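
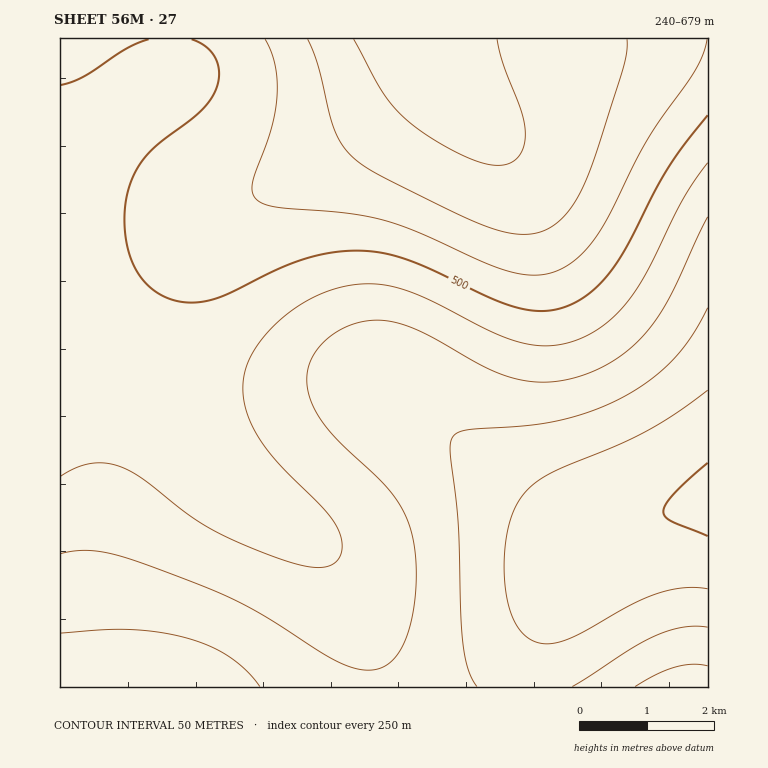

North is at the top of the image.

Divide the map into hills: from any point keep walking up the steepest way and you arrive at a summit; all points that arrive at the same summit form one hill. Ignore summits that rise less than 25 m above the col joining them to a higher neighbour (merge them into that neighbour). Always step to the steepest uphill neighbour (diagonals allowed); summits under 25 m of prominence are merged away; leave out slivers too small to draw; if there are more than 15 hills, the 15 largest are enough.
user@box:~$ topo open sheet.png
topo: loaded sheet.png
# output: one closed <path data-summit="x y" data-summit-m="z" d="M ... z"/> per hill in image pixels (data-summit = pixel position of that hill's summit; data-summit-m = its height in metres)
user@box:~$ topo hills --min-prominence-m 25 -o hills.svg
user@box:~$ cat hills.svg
<path data-summit="417 39" data-summit-m="679" d="M708 38l-648 1 0 648 469 0 0-16 4-17 12-35 22-47 15-21 16-12 42-19 42-12 26-4z"/><path data-summit="692 687" data-summit-m="426" d="M708 505l-26 3-42 12-42 19-16 12-15 21-22 47-12 35-4 17 1 16 178 0z"/>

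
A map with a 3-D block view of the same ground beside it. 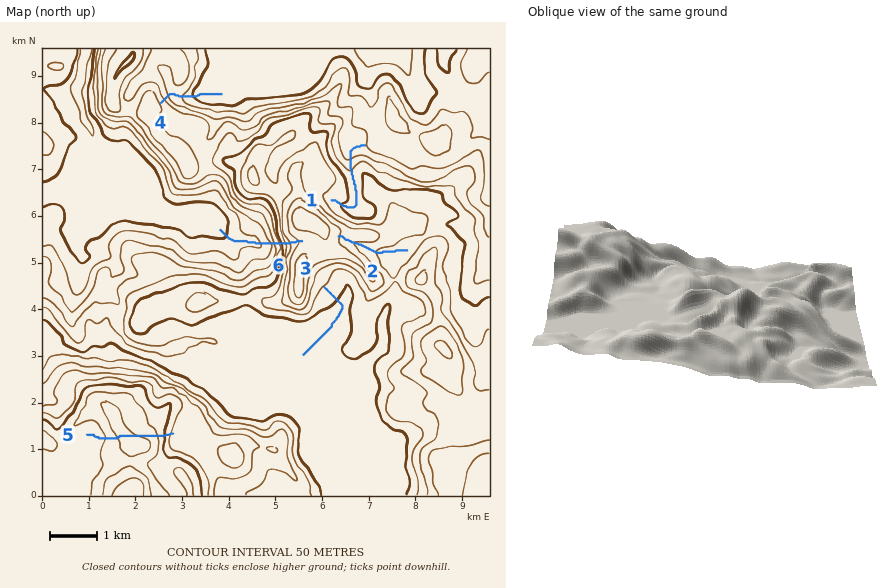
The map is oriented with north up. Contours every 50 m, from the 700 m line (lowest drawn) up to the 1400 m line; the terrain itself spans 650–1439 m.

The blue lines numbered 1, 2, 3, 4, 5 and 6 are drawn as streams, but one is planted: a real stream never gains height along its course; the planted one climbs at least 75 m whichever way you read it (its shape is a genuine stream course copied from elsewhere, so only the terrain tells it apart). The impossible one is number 5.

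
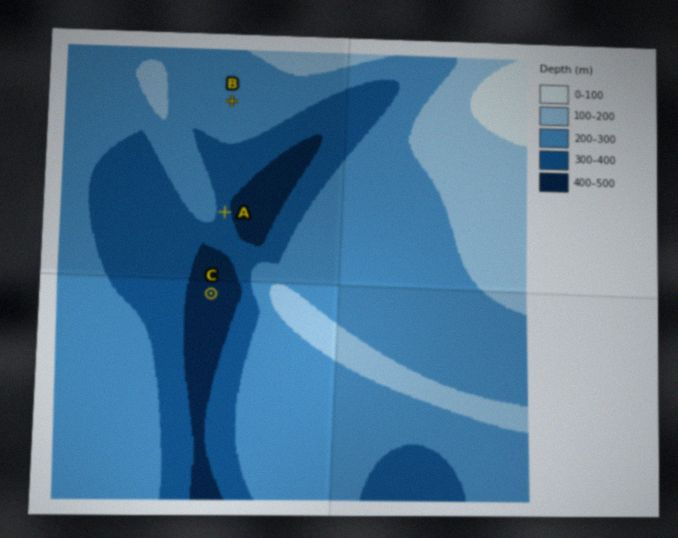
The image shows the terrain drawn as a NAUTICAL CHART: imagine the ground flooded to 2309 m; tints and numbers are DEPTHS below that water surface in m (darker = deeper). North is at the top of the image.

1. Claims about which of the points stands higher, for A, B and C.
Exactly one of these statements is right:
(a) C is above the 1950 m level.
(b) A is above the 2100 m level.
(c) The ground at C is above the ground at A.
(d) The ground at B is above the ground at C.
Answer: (d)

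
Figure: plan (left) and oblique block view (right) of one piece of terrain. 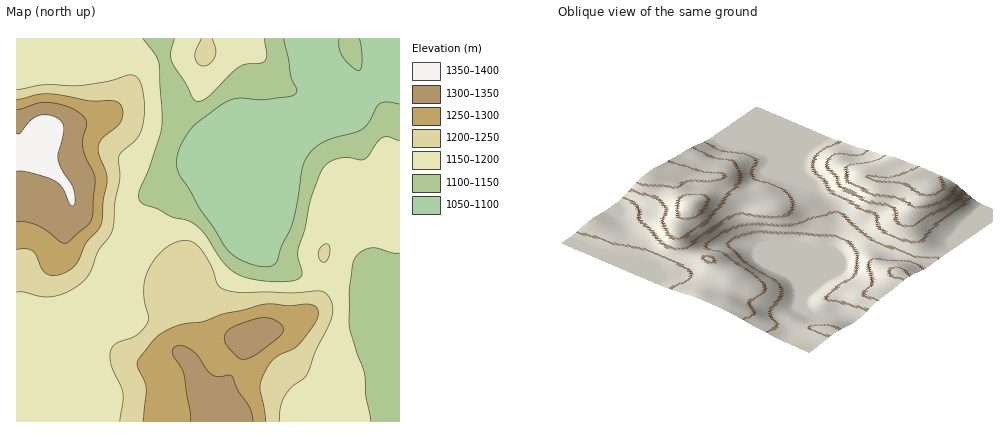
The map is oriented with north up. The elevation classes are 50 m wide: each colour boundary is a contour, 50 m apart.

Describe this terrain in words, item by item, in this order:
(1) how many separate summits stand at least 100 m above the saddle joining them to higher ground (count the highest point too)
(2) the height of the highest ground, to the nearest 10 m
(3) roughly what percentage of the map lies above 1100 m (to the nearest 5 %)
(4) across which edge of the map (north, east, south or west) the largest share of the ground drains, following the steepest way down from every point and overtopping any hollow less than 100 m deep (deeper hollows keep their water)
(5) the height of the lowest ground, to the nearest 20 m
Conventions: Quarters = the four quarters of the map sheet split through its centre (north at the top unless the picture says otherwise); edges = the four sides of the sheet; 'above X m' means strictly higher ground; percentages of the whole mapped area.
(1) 2 summits rise at least 100 m above their surroundings.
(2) About 1370 m is the highest elevation on the sheet.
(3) Ground above 1100 m makes up about 85 % of the sheet.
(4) The largest share of the runoff leaves by the northern edge.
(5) The lowest ground is at about 1060 m.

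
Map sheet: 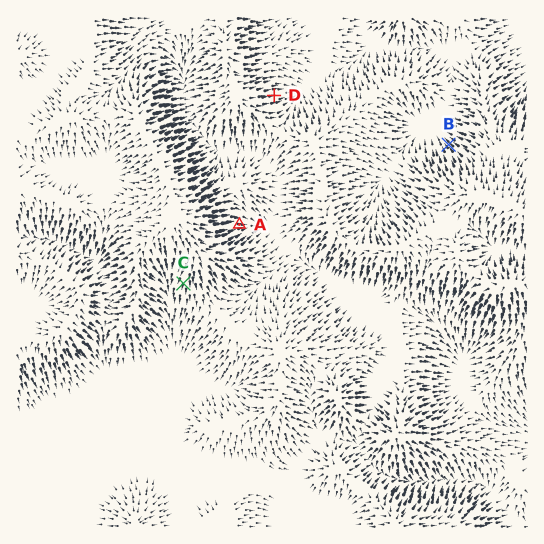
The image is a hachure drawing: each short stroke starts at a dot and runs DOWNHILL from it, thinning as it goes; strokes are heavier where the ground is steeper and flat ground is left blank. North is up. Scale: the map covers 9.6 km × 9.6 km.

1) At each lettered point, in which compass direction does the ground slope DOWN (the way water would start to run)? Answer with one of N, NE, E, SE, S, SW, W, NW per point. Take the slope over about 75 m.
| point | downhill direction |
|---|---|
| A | E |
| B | NW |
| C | S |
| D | E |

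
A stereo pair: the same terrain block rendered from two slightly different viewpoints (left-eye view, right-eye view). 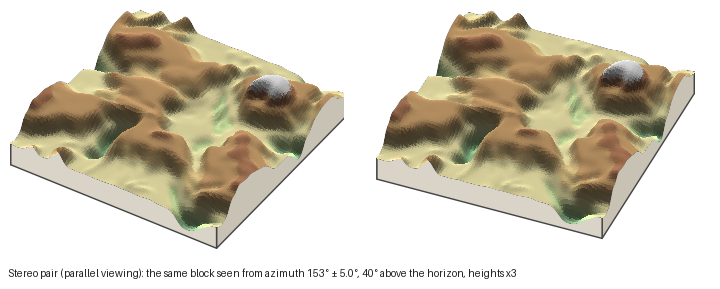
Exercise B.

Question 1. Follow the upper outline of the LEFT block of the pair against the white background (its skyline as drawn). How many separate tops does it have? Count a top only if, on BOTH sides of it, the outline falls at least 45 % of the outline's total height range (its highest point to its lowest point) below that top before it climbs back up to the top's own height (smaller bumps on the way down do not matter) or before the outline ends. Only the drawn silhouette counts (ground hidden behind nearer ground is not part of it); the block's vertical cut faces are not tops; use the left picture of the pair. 1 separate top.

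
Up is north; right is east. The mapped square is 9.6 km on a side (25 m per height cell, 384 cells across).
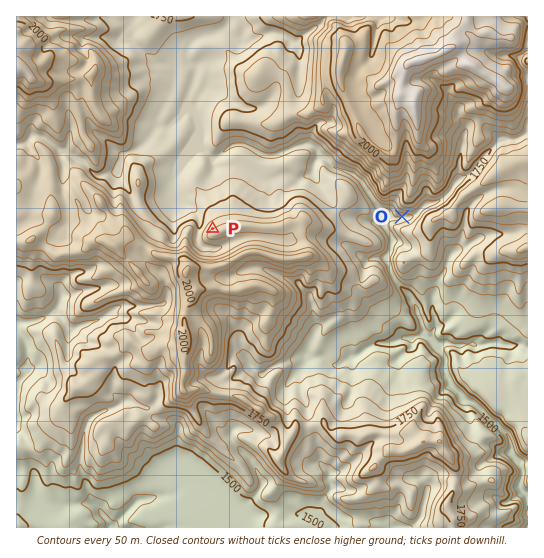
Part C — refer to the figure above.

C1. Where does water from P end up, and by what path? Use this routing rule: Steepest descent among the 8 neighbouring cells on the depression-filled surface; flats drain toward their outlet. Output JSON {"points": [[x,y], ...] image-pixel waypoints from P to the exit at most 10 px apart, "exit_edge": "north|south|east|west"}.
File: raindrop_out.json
{"points": [[213, 229], [202, 223], [197, 214], [187, 206], [177, 198], [174, 187], [175, 177], [185, 166], [195, 155], [206, 153], [217, 157], [227, 149], [238, 145], [249, 147], [259, 153], [270, 155], [281, 153], [291, 149], [302, 145], [313, 146], [322, 157], [333, 166], [343, 170], [354, 175], [363, 185], [370, 195], [379, 206], [389, 214], [385, 225], [390, 235], [391, 246], [389, 257], [390, 267], [394, 278], [402, 289], [411, 299], [417, 310], [421, 321], [423, 331], [430, 342], [441, 353], [445, 363], [445, 374], [451, 385], [462, 394], [473, 402], [483, 413], [494, 422], [505, 431], [510, 442], [513, 453], [521, 463], [522, 474], [519, 485], [527, 494]], "exit_edge": "east"}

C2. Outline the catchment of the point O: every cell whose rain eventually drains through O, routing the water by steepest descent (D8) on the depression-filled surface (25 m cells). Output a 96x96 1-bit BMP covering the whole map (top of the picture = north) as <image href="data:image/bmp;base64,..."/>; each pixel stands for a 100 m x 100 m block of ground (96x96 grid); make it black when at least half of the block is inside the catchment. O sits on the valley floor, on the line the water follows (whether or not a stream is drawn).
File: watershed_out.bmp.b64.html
<image width="96" height="96" href="data:image/bmp;base64,Qk2+BAAAAAAAAD4AAAAoAAAAYAAAAGAAAAABAAEAAAAAAIAEAAATCwAAEwsAAAIAAAAAAAAA////AAAAAAAAAAAAAAAAAAAAAAAAAAAAAAAAAAAAAAAAAAAAAAAAAAAAAAAAAAAAAAAAAAAAAAAAAAAAAAAAAAAAAAAAAAAAAAAAAAAAAAAAAAAAAAAAAAAAAAAAAAAAAAAAAAAAAAAAAAAAAAAAAAAAAAAAAAAAAAAAAAAAAAAAAAAAAAAAAAAAAAAAAAAAAAAAAAAAAAAAAAAAAAAAAAAAAAAAAAAAAAAAAAAAAAAAAAAAAAAAAAAAAAAAAAAAAAAAAAAAAAAAAAAAAAAAAAAAAAAAAAAAAAAAAAAAAAAAAAAAAAAAAAAAAAAAAAAAAAAAAAAAAAAAAAAAAAAAAAAAAAAAAAAAAAAAAAAAAAAAAAAAAAAAAAAAAAAAAAAAAAAAAAAAAAAAAAAAAAAAAAAAAAAAAAAAAAAAAAAAAAAAAAAAAAAAAAAAAAAAAAAAAAAAAAAAAAAAAAAAAAAAAAAAAAAAAAAAAAAAAAAAAAAAAAAAAAAAAAAAAAAAAAAAAAAAAAAAAAAAAAAAAAAAAAAAAAAAAAAAAAAAAAAAAAAAAAAAAAAAAAAAAAAAAAAAAAAAAAAAAAAAAAAAAAAAAAAAAAAAAAAAAAAAAAAAAAAAAAAAAAAAAAAAAAAAAAAAAAAAAAAAAAAAAAAAAAAAAAAAAAAAAAAAAAAAAAAAAAAAAAAAAAAAAAAAAAAAAAAAAAAAAAAAAAAAAAAAAAAAAAAAAAAAAAAAAAAAAAAAAAAAAAAAAAAAAAAAAAAAAAAAAAAAAAAAAAAAAAAAAAAAAAAAAAAAAAAAAAAAAAAAAAAAAAAAAAAAAAAAAAAAAAAAAAAAAAAAAAAAAAAAAAAAAAAAAAAAAAAAAAAAAAAAAAAAAAAAAAAAAAAAAAAAAAAAAAAAAAAAAAAAAAAAAAAAAAAAAAAAAAAAAAAAAAAcAAAAAAAAAAAAAAD/AAAAAAAAAAAAAAD/wAAAAAAAAAAAAAB/wAAAAAAAAAAAAAB/4AAAAAAAAAAAAAA/8AAAAAAAAAAAAAA//AAAAAAAAAAAAAA//gAAAAAAAAAAAAA//4AAAAAAAAAAAAAf/8AAAAAAAAAAAAAf//AAAAAAAAAAAAAf//wAAAAAAAAAAAAf//8AAAAAAAAAAAAf//8AAAAAAAAAAAAf//8AAAAAAAAAAAAf//8AAAAAAAAAAAAf//8AAAAAAAAAAAAf//8AAAAAAAAAAAAf//8AAAAAAAAAAAAf//8AAAAAAAAAAAAf//8AAAAAAAAAAAAf//8AAAAAAAAAAAAf//8AAAAAAAAAAAA///8AAAAAAAAAAAD///8AAAAAAAAAAAD///8AAAAAAAAAAAD///8AAAAAAAAAAAB///8AAAAAAAAAAAB///8AAAAAAAAAAAB///8AAAAAAAAAAAAf//8AAAAAAAAAAAAD//8AAAAAAAAAAAAA//8AAAAAAAAAAAAAP/8AAAAAAAAAAAAAP/8AAAAAAAAAAAAAP8cAAAAAAAAAAAAAHAMAAAAAAAAAAAAACAEAAAAAAAAAAAAAAAA="/>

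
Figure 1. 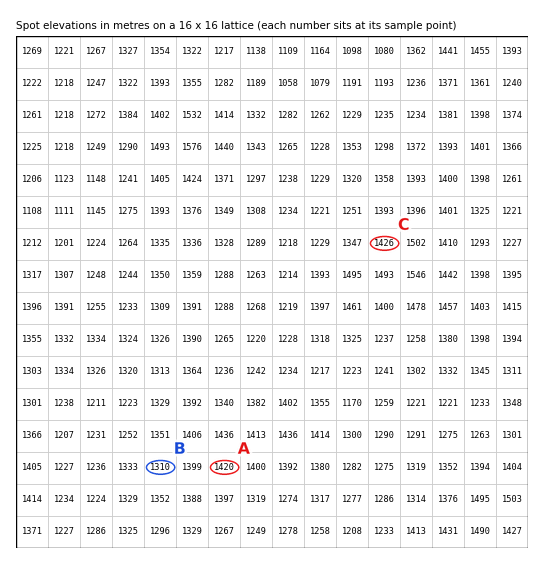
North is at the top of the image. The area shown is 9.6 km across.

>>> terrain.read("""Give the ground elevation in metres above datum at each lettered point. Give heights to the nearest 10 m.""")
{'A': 1420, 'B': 1310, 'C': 1430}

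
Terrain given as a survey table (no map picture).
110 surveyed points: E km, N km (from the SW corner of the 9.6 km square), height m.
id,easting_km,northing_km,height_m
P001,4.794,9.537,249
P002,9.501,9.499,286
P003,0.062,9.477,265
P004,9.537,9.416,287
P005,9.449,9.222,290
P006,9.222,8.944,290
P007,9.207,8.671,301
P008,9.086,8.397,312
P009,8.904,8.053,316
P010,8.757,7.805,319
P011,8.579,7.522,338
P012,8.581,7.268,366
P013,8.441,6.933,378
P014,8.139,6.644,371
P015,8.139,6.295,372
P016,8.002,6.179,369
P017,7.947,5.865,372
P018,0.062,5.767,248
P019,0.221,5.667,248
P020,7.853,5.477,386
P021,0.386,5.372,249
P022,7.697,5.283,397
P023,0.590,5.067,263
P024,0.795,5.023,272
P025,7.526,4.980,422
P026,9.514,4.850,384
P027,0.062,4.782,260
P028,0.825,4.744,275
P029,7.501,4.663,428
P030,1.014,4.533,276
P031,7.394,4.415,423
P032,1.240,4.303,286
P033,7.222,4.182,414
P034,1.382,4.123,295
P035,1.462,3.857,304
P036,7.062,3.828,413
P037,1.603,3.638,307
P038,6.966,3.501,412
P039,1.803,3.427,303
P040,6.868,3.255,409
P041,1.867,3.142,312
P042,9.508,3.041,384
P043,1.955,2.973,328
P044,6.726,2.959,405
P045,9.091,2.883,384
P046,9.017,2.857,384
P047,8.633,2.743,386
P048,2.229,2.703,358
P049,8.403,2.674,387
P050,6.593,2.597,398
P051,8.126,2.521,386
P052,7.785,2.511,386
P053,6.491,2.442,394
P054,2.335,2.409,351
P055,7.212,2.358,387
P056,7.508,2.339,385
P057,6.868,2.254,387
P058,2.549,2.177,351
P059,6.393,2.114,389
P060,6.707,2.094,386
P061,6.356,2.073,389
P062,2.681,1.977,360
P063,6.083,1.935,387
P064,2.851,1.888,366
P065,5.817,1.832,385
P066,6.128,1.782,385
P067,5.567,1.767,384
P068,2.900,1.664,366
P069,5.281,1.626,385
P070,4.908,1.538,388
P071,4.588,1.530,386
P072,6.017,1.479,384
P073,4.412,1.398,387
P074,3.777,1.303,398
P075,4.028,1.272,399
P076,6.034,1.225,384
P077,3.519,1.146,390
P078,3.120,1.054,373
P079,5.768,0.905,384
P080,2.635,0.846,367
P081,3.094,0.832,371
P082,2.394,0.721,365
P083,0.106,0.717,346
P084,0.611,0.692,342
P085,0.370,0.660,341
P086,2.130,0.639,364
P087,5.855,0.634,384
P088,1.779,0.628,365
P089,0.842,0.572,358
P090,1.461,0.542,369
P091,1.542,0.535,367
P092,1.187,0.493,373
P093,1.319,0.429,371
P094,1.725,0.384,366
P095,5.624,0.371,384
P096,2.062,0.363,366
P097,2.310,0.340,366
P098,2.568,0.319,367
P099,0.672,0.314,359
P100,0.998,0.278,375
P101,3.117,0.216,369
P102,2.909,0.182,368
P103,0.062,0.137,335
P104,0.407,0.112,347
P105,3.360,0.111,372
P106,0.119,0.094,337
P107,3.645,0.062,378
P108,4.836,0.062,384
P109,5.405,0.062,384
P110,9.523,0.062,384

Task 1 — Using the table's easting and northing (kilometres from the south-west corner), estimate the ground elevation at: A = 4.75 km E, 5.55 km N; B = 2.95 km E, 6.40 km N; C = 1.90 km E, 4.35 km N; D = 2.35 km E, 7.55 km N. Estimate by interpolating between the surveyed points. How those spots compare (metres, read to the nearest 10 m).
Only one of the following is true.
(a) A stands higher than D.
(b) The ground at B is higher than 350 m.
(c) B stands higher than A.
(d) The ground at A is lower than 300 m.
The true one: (a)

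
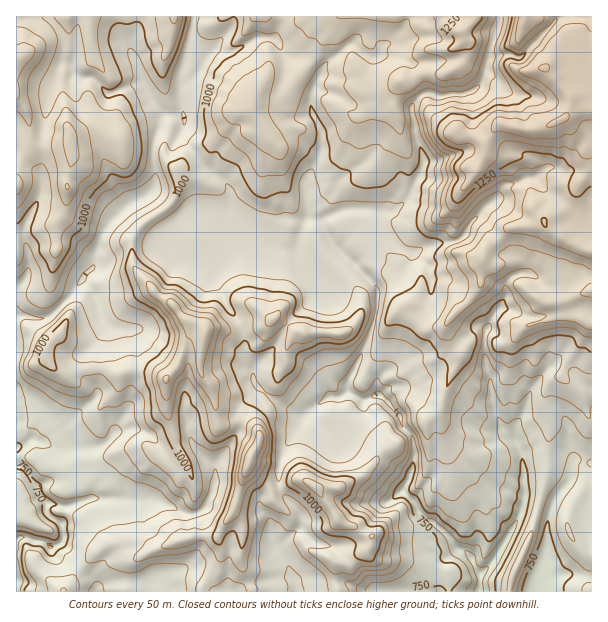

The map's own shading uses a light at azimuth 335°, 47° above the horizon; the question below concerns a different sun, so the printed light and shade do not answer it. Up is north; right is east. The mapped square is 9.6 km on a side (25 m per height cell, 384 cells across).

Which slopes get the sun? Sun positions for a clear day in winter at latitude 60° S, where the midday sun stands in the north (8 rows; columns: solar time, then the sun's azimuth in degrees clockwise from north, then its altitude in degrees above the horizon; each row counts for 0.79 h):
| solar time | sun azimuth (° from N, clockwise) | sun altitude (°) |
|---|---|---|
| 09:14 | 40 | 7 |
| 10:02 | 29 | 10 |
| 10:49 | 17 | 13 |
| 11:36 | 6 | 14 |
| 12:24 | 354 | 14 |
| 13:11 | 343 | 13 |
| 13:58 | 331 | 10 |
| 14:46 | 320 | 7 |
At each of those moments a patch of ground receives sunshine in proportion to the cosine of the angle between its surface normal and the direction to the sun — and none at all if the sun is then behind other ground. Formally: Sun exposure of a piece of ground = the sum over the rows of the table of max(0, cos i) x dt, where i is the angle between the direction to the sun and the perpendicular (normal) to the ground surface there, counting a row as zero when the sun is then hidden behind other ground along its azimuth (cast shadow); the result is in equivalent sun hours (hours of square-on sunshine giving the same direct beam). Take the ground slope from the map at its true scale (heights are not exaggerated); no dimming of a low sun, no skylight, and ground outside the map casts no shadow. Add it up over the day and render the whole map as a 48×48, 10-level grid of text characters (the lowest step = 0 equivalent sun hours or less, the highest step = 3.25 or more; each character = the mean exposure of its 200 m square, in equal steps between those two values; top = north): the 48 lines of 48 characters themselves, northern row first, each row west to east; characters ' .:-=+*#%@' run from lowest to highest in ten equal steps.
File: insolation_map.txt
*+=:.--:..:-:::=:.-: .--:::..   .=-=*+..=+:.:*#*
*#*-::--:.:-:.:. :=  .::::......:::.:--:+=  ++==
++-::--==::::.:::=.=*+-::. :-:--=+++-.::-. ++--=
-..::--==-:-:.::+##*++==-.-++==+=. .::.:==+#+---
..:--. -+-:...:-+***+===:.---++**+=+-..:.-+:-=--
-::-=+- :-:..::=++++=-=:.-=--==--.     -:   .==-
---=+=+=++-..::=++==---::=-::-:.  .  .=+=:.  :=-
:=-+#++**+=-.::====---::::-=--:-.:#@@@%@@###*+--
.-=*#*+++++-=---:..:==-==..:-..:-.=%@@@%%@%##=: 
--===+-=++=-=-+=:.:--+=--::.....:.:+=+*- .-:. .:
--=--=-:--==+*+-.....-+-.::..::.:.    -:       :
-:::---.::--+#+... ...:..::..:-...   ==:.      :
=..:-:-. .:.-==-...:. ...::.:-:.  :-===       ..
+-:--...   ..::--.::. .::::-:.....----      .-=:
..:::.     :-:...::....-:::.   ..-=*+.   .=+-::.
 .-:.:.  .-+*..::::. ..-::.    .-==-     :=++=.:
 :=-:::.:+#+..----:::..::.-===---=+:   .=+-==-::
.--:.:::+*-.:-------::--==-----:-:.   .===-:-=--
:.:-: .:-=::----------:--=::---::    :=+.    :==
::--.....==---------------=::---:::-*#*-..     :
 .. ..::-+%*=-----=====---==:----=--:::-=:...   
 ::..:-=-:#@**====+*++==---=+.:-==--...  .-:::::
:-:.:-:-:::*@@#+++#%%##+=---+=:+*=-==-:. :++--=+
::..==-:-.  #@%%%++*#%%+====+-=**===+=     -+=: 
.  =%=-::    =@@@+::+#-=#*+**-==--=++.  .:.  .::
=+#@===-:.   .=###=--.-@@@@@=.- .-++..  -=+:. .:
:+%=-===--:::-:-:.-.  ::---: ..  .. .--:-:      
-*=.:-=+=====+::::.:  :      .... ..:=:.:       
*+---+*+**+*#+.:--:. ::      ...::-.:..      . .
:  -=-:-=-=*%..-=+-:--..    ...:::::: .     :-:.
    .: .. :::  .====::. . . ..  .:-=..: .. .:.-:
:     .:  .:..  :-=+=  ....-   .===-.:... .:. .-
:.    -. .-:.. .:-=*++:::=*+*+*..++-:.::  .:: .:
-::..::..::..:.::-=#%---=---++*+:--:-:.-. ::::.:
-.::::..:=- .-.....+%+-==----++#- ..:=--:..:::..
:=--::.-+++=:-:   -#---===--=++=-...:--=+-.:::. 
++======:::--:=.  =+.-=##+==++-  ..::-====:--::.
:.-=---:... ::--.:+:.-+@@@%%#=.  ..::::::-:----=
*. :--:::.   .:=:-- .--+%@@@=.   :.::::::::-::==
==:-:.....    .:-+-  -   -::.     :.:::--::-.-+-
=+.  -===---.   -*-. ..  .=::-:++   .:.:-:-=:+=-
===:=======+*+-=*+.-.     -#@@@#=-   ..:..+-:+=-
 :*=--=+***+*##**..-.   .:.:=@@=-+-  ..:.:*-:-==
   .==++==+**+-::..:...::    -:---=-   . +*:.:-=
+%=++==.:==-     .::::..:=-:-::----=:   -#-....-
-=##+-.:::     .:..--::.  --  .::--+%+..**..:. .
..+#*-..      :=:. .:::..       ..:--+-**-..::-:
=--++-.:--::::-=...:---:::-.    ...::.:-=::::-==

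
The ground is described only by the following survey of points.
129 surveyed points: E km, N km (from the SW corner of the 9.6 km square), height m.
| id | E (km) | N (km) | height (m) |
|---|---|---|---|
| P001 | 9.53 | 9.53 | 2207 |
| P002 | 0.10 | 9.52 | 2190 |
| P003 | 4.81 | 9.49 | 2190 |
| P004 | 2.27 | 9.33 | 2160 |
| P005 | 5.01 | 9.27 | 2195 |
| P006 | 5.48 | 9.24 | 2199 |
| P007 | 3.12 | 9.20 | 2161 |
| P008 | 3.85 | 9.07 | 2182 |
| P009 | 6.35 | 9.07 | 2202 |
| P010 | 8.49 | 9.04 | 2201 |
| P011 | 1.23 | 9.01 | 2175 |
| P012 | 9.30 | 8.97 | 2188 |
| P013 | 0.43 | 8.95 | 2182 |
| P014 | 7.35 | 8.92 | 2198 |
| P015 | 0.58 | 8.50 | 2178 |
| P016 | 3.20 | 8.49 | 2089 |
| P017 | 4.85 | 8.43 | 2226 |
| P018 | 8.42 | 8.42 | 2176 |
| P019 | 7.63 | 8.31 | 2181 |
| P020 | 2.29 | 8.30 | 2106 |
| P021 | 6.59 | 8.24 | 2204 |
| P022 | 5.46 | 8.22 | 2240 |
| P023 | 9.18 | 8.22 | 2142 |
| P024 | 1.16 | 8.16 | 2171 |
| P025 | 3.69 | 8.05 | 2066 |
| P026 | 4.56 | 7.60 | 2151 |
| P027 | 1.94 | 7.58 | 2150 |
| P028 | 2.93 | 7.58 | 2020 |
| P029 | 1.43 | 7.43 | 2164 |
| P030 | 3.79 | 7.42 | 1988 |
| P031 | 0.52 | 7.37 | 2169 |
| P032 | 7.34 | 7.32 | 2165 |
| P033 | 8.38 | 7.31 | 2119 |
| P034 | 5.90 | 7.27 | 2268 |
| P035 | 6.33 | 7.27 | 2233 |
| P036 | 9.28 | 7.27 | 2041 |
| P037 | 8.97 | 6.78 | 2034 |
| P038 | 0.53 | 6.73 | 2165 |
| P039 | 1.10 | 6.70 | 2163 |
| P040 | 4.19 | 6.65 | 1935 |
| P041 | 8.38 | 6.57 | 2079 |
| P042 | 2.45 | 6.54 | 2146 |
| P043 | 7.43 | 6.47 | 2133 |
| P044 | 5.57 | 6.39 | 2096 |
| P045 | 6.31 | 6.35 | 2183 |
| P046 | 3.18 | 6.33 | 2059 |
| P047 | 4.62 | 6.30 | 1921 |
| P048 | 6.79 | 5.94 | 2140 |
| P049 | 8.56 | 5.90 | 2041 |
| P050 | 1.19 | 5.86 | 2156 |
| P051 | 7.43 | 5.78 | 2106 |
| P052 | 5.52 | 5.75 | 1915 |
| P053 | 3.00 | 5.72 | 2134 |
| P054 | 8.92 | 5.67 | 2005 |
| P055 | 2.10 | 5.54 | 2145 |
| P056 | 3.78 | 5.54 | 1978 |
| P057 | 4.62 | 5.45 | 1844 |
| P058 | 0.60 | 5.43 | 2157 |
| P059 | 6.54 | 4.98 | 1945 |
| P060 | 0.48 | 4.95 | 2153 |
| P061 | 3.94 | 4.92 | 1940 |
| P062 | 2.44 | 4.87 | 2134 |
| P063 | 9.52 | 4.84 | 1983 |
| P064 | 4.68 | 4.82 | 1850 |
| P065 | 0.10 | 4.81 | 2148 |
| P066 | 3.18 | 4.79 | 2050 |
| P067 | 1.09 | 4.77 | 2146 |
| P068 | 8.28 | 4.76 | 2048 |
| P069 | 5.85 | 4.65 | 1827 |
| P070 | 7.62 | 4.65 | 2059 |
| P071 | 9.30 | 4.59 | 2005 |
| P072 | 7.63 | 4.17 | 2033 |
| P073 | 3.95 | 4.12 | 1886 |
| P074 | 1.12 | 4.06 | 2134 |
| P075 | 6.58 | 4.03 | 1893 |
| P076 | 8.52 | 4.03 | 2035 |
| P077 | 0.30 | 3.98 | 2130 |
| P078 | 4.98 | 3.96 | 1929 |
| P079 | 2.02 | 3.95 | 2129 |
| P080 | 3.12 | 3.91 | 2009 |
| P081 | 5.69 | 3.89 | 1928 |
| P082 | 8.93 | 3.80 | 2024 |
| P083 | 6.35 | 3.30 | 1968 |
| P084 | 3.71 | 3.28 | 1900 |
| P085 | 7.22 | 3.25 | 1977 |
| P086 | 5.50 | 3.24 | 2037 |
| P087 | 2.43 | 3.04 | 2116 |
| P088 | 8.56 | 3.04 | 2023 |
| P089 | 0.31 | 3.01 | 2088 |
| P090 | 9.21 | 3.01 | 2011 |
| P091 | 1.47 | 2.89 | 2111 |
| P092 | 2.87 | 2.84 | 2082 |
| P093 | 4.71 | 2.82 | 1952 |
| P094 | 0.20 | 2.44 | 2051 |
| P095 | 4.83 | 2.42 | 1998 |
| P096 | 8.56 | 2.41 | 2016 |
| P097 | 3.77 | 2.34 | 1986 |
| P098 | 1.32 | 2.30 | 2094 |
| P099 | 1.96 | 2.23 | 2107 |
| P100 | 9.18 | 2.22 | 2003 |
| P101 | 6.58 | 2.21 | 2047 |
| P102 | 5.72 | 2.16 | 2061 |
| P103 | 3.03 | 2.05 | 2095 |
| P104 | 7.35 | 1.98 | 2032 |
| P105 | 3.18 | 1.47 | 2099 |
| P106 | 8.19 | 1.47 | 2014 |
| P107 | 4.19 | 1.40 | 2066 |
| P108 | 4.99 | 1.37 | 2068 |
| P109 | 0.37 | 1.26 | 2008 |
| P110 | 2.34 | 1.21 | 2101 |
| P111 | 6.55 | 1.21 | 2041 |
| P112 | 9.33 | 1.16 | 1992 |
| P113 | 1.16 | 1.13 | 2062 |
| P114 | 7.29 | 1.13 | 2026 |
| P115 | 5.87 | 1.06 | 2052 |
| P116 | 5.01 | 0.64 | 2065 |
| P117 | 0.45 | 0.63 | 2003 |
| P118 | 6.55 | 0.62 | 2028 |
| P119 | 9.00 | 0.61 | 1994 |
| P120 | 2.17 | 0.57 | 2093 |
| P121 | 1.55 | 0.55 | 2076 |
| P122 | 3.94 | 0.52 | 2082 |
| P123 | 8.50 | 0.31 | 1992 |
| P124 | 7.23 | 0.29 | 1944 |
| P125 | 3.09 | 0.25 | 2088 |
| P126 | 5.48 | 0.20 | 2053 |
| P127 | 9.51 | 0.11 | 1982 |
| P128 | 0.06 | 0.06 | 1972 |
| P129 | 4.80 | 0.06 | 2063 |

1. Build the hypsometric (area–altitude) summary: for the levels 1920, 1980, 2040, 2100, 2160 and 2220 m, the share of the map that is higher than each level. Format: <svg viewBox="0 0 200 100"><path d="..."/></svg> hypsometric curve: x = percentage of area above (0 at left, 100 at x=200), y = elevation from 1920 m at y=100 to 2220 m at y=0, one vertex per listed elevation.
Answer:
<svg viewBox="0 0 200 100"><path d="M186 100l-15-20-44-20-44-20-42-20-35-20"/></svg>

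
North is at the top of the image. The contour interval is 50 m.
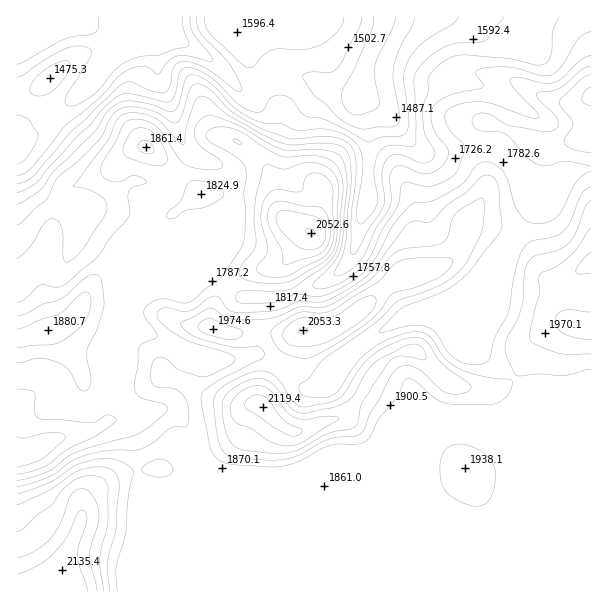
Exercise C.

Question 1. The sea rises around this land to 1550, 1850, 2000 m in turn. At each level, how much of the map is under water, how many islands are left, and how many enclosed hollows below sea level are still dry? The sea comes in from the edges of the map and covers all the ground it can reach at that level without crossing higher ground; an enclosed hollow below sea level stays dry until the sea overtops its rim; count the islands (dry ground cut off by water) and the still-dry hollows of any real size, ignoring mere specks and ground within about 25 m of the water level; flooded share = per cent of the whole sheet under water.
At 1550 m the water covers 11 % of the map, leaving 0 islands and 0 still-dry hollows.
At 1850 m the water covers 50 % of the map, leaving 1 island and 0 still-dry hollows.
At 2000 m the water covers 94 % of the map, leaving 3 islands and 0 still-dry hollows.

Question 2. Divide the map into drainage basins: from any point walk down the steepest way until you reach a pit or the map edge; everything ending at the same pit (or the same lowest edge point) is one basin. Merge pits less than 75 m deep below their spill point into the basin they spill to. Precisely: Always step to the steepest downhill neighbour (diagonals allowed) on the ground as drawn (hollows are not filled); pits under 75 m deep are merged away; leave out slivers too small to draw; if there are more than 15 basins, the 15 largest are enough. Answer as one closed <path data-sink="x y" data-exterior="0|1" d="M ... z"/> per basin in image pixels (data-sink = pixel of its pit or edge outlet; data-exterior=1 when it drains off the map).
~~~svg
<path data-sink="17 17" data-exterior="1" d="M297 16l-281 1 0 321 11-1 32-9 7-4 17-18 16 0 65 8 16 10 10 2-5 0-7 7-9 15-7 18 1 8 16 5 31 18 29 9 14-1-7 8-6 19-7 8-29 14-13 10-17 6-39 0-15 5-25 13-11 13-2 17-4 13-11 21-5 18-10 9-3 12 542 1 1-452-11-1-26 6-28-1-9 6-28 30-12 27-12 18-2 14-7 15-13 11-12 5-16 2 0-63-13-27-7-7-10-5-39-1-9 3-11 8-5 6 2 11-4 12-11 23-21-10-10-15-4-24-9-19 0-5 13-27 2-21-22-28-18-50 0-2 26-9 31 0z"/><path data-sink="384 17" data-exterior="1" d="M591 16l-292 0-2 6-31 0-26 9 14 46 26 34-2 21-13 27 0 5 7 15 6 28 5 9 5 6 21 10 11-23 4-12-2-11 5-6 11-8 9-3 39 1 10 5 7 7 13 27 0 63 4 0 24-7 16-16 4-10 2-14 12-18 12-27 28-30 9-6 28 1 15-5 22-2z"/><path data-sink="17 455" data-exterior="1" d="M99 306l-16 0-21 20-46 13 1 253 32-1 3-12 10-9 5-18 11-21 4-13 2-17 11-13 34-16 17-3 28 1 17-6 13-10 29-14 7-8 6-19 7-8-14 1-29-9-31-18-16-5-1-8 7-18 9-15 11-8-9-1-22-11z"/>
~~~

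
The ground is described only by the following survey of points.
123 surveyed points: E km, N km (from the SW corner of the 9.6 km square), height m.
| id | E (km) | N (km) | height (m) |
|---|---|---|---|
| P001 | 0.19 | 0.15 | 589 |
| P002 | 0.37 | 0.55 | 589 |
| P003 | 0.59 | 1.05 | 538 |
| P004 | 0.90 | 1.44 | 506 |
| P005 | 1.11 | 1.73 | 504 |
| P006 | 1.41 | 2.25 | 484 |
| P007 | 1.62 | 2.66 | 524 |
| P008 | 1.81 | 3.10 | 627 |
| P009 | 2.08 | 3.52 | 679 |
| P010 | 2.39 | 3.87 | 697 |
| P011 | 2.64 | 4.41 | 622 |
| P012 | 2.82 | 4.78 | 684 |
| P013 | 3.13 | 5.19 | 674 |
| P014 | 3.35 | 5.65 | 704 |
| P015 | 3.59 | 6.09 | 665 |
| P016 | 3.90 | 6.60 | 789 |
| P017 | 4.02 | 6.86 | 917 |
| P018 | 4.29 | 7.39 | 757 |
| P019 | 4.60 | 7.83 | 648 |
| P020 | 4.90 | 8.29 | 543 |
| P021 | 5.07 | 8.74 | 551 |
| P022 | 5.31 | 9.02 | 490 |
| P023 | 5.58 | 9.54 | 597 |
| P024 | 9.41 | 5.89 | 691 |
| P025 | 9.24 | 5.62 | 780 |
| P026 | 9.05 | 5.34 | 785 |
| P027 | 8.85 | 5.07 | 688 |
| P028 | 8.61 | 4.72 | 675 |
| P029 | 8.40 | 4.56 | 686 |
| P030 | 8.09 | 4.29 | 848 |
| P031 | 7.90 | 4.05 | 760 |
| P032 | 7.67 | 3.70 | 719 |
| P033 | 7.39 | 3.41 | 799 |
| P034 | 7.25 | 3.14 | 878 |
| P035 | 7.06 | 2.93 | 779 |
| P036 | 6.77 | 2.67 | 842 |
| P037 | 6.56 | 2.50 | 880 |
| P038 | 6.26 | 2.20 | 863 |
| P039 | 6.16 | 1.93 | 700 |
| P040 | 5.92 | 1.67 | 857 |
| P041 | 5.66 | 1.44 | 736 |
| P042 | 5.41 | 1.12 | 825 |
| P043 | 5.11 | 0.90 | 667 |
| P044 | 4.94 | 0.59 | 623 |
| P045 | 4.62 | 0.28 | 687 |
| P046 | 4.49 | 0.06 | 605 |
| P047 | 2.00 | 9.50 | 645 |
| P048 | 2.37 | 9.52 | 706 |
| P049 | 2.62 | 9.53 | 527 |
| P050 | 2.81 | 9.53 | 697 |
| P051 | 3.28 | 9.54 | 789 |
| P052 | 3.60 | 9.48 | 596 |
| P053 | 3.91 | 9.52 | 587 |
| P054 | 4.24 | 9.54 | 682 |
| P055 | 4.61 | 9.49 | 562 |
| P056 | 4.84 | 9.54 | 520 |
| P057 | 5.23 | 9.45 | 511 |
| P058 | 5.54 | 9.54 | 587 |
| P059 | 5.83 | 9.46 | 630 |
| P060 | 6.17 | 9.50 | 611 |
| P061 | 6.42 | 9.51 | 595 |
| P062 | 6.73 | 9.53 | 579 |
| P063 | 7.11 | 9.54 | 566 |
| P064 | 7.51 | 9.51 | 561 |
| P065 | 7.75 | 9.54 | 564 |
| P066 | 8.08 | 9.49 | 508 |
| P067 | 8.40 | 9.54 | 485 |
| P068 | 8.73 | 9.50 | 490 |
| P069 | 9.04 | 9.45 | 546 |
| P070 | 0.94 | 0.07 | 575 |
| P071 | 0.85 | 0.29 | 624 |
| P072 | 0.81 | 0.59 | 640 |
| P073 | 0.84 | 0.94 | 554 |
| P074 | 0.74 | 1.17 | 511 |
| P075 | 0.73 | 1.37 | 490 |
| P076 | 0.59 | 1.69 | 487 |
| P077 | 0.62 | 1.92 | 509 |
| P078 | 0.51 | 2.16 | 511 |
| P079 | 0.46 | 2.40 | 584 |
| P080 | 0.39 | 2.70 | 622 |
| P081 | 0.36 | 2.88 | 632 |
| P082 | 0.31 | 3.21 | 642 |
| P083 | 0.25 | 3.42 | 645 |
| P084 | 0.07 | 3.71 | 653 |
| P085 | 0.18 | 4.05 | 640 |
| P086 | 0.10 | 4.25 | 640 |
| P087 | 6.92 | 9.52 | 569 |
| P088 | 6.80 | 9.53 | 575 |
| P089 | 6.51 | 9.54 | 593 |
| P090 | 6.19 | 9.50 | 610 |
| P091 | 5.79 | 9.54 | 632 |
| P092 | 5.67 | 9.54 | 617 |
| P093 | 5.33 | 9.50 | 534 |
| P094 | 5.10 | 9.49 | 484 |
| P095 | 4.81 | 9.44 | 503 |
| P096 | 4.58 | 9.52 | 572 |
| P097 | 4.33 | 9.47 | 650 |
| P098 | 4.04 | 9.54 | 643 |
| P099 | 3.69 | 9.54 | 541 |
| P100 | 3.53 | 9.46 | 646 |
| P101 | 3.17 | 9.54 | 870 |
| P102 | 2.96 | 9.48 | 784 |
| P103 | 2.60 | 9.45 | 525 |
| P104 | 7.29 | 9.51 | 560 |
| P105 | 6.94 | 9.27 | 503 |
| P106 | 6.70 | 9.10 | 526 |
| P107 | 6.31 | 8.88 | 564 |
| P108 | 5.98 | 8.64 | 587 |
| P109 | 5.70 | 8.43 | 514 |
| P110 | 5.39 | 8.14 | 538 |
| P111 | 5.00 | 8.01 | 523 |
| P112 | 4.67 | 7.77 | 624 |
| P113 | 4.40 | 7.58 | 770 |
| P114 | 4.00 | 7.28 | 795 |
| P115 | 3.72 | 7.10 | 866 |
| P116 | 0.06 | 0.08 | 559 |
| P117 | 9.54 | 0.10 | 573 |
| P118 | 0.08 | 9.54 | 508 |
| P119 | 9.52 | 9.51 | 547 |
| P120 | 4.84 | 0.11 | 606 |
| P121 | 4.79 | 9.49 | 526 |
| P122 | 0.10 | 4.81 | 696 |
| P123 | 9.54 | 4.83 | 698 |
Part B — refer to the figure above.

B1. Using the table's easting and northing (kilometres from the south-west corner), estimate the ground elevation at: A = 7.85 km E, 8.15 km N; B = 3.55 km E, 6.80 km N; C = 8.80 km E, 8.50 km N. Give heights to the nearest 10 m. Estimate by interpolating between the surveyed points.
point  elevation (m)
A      650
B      860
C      620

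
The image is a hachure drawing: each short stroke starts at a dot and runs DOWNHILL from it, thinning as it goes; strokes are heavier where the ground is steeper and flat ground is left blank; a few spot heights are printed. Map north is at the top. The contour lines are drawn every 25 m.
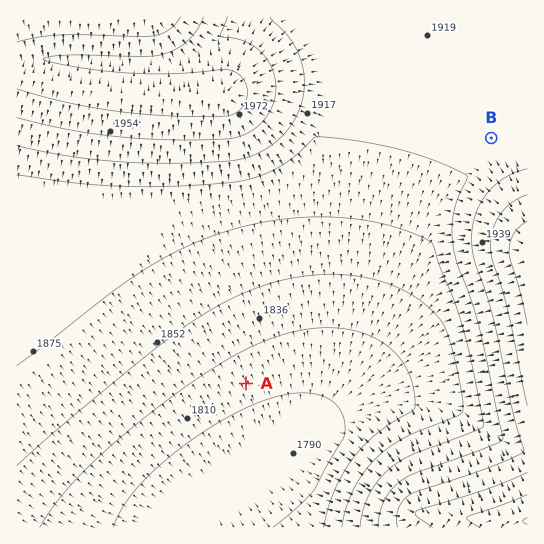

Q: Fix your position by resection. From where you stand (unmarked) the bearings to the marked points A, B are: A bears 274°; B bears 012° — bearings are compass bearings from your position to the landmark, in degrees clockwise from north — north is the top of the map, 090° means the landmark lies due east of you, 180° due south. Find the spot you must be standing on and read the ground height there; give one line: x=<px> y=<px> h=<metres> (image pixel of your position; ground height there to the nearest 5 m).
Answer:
x=436 y=397 h=1835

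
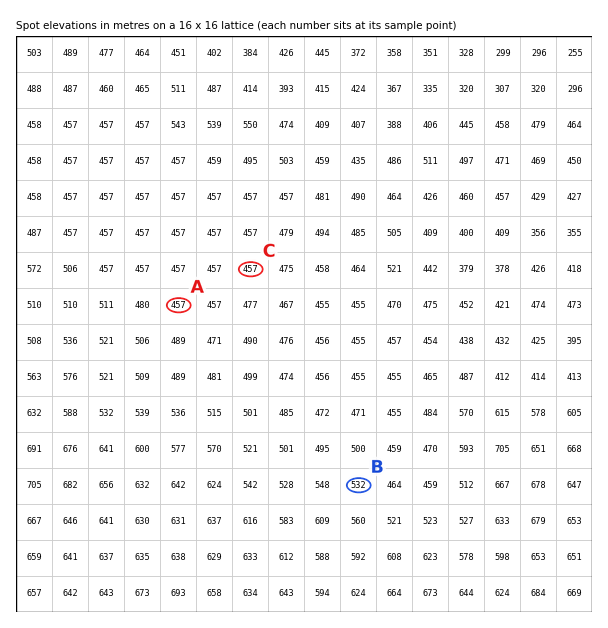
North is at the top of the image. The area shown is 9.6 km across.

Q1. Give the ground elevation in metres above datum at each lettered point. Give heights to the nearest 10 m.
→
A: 460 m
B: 530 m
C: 460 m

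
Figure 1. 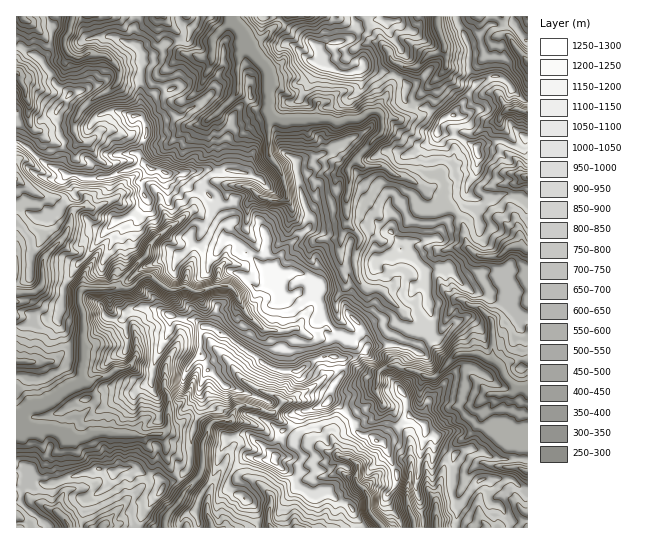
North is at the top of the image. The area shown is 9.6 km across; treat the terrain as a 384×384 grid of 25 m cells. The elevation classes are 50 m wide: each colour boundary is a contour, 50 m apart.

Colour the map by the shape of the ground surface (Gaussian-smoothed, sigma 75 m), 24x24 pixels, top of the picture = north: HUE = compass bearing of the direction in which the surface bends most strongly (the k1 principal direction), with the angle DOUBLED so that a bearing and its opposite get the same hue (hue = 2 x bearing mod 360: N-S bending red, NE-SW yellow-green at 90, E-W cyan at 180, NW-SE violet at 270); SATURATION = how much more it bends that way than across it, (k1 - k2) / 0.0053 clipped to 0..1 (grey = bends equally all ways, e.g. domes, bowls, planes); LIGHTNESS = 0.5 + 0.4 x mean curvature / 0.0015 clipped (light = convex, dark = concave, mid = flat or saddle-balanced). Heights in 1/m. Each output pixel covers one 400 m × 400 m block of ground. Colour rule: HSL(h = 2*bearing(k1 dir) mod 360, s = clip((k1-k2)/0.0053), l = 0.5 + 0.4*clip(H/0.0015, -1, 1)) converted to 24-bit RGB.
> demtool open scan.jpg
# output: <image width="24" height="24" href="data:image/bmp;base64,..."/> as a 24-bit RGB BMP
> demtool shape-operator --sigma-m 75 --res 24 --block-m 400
<image width="24" height="24" href="data:image/bmp;base64,Qk32BgAAAAAAADYAAAAoAAAAGAAAABgAAAABABgAAAAAAMAGAAATCwAAEwsAAAAAAAAAAAAAfsaRvNVYWRRSxp9qGEs1yaKSnp4wD1LH8r6NdCB+kJFCAp9b25GXhjpaToAzidtlSABSsv2NRgB5AFKc6+fBSTx0f7OFZK2/xphwt1Z2LpmKxIahnXOmMGxR8dDWBywl90mBgV/O2fLscRmVwD08p9HZuMHfpubAHwAz++zQAJi8BwY0sdiZuEG+jrFpwFGxqsyzcZHItaXnoZPcyLHgnKvOfNPB6nrbAC8z18FbpUglSyArgeOHUZJdb7ROpwqmgQbT3faeGgD3KEyZZb1WNcSc3jpOmXcNt6SBkUNSOFM6c5RThKx0t4iVnzqEezd7ABut37uaODzCu9bx3a66i1aalFY1LAcSXpY8xe+2TRh/yM2CMKm2lYLQZXLLjnzIdnNNeGY9cFtDXnAvUkYcODoRkZoZJ0tg/5wYFvFPlRfpyWEe4FVeal05OnNjdo/Jru7s2ZzPVi+g2vHlU1fTg083f1VpeXyNRoFkUmS6wJDRcGW6omSuxZl2itVSDwdI3pFganYcATIDoewAAYeL97H36rDYNNeFVa2EKwgaePWLzHNTTD8rRGtfg4yge36ZsW+1TKJGHVYhhjalfX7F4MHphvSc/wTiGvLUns7qYo/9wgkBVTUdFWML6+h2bbpFChQpuNLtZ67k4G24unK/gU5vPLQ0Xk0kpI4wwzVu2o7dQBuUlasABS4R/5p9E2Lg9o//Zs5dOg4s1vH1uc328NX2HTDA76+kSHAoCDYAMAwDHqUAFL8YhY3Xdx9h2MWPkX1qkaFmdstPDAwnx21OACXC897LBi0s68+LZhhb0fr1R1q3llV6Smo2wctKuTSW9dbtVDLit9no4JO8IV42YGwdNECGvb2ZyKjOuJbGodejMglosOnneyG0Yq5RfXn1ufT21PfxczVwOgcKa3Ulc3subsiCszDRr9J2VlyAe1Btqrt005vpoNDjMRRTrL2bSK5Kv2uy57pUJ7X/VJni0LztzvfvejnRfy2t9ePWLgAzrNGdn6O3XICacdM3TuaWjEx4dTFflJ1fw8+pRjgPbAwHbs+5eKJ57emGCiAr9auMMDMAFzADETADMw4AXGcAlVkAKzMAGsruj76SepJ5g6Cxy+PJKB9jex8sPoVdnZ5vvGNUYpbTkLXSgXKOhox76+B9CiM36L7JEgDe5oGYD7hjPSvq9NfYH525LhHubMxHfsCgg724UJOtv4NxNhhjwKTSqnyzeLOSRq+vucyeZBctHJEOvJ3TRVeXlcw4F09W1I63xYxy0rOlADMm04OoYXS2zZu5UMe31pxnMWmizTopgKE0JCyuRo0sebthq5DA0HLIo5s2wku7gqe9MRUKcI+w0q3IDzxSQ9KV69Hu4ZbOtm/LBC8Qp5Ysf69sIDm73O/cRCea5JVxnoStGRRHi7KPuL+ESmJFeHVcqEh5grFpmFpYWEGYnFZVTCwYzJEiHSgLFSwHq4Qz3SF4msKFQJacYbqJ1bQcMx8AAgAz3PLCqnF4EyBfq6SJrr6gg3eldUlpmV2Pg8R2hIG/kKfWhR+uuMHn093409P40Zz2Roztwtz319P2hYjnuzPcil/u0vnyJwEy0+yknKFSD0VYorxZfzQYYj8eYI1cUWZu47qUPV8sNzgNH/HCWcqpgGopmDBqQtm4yPSxLWcgWUwqrptUlF2ArJ2JdAV6mtX5x6rd1YPKv2NFAX6Wu7XmxaTWpFtZNGFg8PLZW0msvoHW0jxEgkcuGWOdw6kgSlAfhIIV5N2XM2g3H04irmF1fKFFSxdzXbc6a1k2dr5N54fZklP/GmtKi1iQ89TjNJ2lN8YhTSax0eTxEw2t5cjOg6spGtPEsbfs1u31rFCWjTyv4HGxBS4X6KmfKSta0yVGaJskaBIPv74aGi0Gbh5QM71EOaiP9NfuuZPNE5WGOzYFRA5Plb1V7szyOGLqCCsQ0Kw4okWT1IO+EZWc9NfmClyWMzrAWjuU4ZGTL1QswLovmL5zIn55t96lKGNcgYpS6JGMgRR9x/X+TDkksfSpIURLvYWMgRCB0NSDWYxMS6tPZzSX46BXI32fgyNoWCsvy32CwN/ll6Tj3OXvF3rPOWoH8WWvLBxRdNRF6Z/EaSpvweTs2KuOPwJNr3cFL43NvuvUqH2+xCyTYLItKOM5STpsViSAsLvqot3f0JPANreBwbExcg9e1JR1EJdVTh9Wv9qYdKRPjwY8XyY86MWeCjpTf8+KupE5vqFCOWJiwE666b3HH5uDaCBidudxFtSYZrx/qFliwWVvqmnQvsfnrdncHwxKt+uxaESlvlLKjOXW"/>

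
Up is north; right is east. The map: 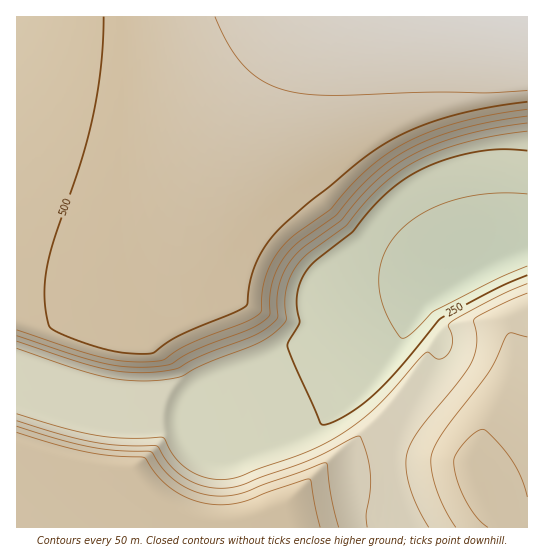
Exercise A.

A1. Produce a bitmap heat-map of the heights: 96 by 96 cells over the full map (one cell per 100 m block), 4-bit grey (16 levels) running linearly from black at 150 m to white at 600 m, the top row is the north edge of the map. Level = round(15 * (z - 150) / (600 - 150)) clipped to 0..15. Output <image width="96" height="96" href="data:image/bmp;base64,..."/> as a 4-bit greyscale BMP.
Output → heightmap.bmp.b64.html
<image width="96" height="96" href="data:image/bmp;base64,Qk12EgAAAAAAAHYAAAAoAAAAYAAAAGAAAAABAAQAAAAAAAASAAATCwAAEwsAABAAAAAAAAAAAAAAABEREQAiIiIAMzMzAERERABVVVUAZmZmAHd3dwCIiIgAmZmZAKqqqgC7u7sAzMzMAN3d3QDu7u4A////ALu7u7u7u7u7u7u7u7u7u7u7u7vMzMzMzLu7u7uqmYh3d3d3ZmZmd3eIiZmqqqqqqru7u7u7u7u7u7u7u7u7u7u7u7u7vMzMzMzLu7uqmYh3d3d3dmZmd3iImZqqqqqqqru7u7u7u7u7u7u7u7u7u7u7u7u7u7vMzMzLu7qpmIh3d3d3dmZnd3iJmaqqqqqqqru7u7u7u7u7u7u7u7u7u7u7u7u7u7u7vMzLu7qpmIh3d3d3dmZ3d4iJmqqqqqqqqru7u7u7u7u7u7u7u7u7u7u6qqqqqqu7u7zLu7qpmId3d3d3dmZ3d4iZmqqqqqqqqru7u7u7u7u7u7u7u7u7u7qqmZmZmZqqu7u7u7qpmId3d3d3dmd3eIiZqqqqqqqqqru7u7u7u7u7u7u7u7u7uqqZiIiIiImaqru7u7qpmId3d3d3dmd3eImZqqqqqqqqqru7u7u7u7u7u7u7vLu7qpmId3d3d3iJmaqru6qpiId3d3d3dnd3eImZqqqqqqqqqru7u7u7u7u7u7u7zLu6qYh3ZmZmZmd4iJmaqqqZiId3d3d3dnd3iImaqqqqqqqqqru7u7u7u7u7u7vMy7upmHdmVVVVVVZnd4iJmaqZiId3d3d3dnd3iImaqqqqqqqqqru7u7u7u7u7u7zMy7qph2ZVRERERFVWZnd4iJmZiHd3d3d3dnd3iJmaqqqqqqqqqru7u7u7u7u7u7u7u7qYdmVURERERERFVWZnd4iZiHd3d3d3dnd3iJmaqqqqqqqqqru7u7u7u7u7u7u7u6mHZlRERERERERERFVWZneIiHd3d3d3Znd3iJmaqqqqqqqqqru7u7u7u7u6qqqqqpmHZURERERERERERERFVWZ3eHd3d3d3Znd3iJmaqqqqqqqqqru7u7u7qqqZmYiIiIh2VURERERERERERERERVVmd3d3d3d3Znd3iImaqqqqqqqqqru7u6qpmYiHd3d3d3dmVERERERERERERERERERVZnd3d3d2Zmd3eImZqqqqqqqqqru6qpmId3ZmZlVVVVVVVEREREREREREREREREREVWZ3d3d2Zmd3eIiZqqqqqqqqqqqpmId2ZlVVVVVVVVVVREREREREREREREREMzRERFVmd3dmZmZ3d4iZmqqqqqqqqpmId2ZVVVVVVVVVVVVVREREREREREREREREMzMzREVWZ3dmZmZnd4iJmaqqqqqqqndmZVVVREVVVVVVVVVVRERERERERERERERDMzMzM0RFVmZmZmZmd3iImZqqqqqqqmZVVURERFVVVVVVVVVVRERERERERERERERDMzMzMzNEVWZmZmZmZ3eImZmqqqqqqlVERERERVVVVVVVVVVVRERERERERERERERDMzMzMzM0RVZmZmZmZ3eIiZmaqqqqqUREREREVVVVVVVVVVVVRERERERERERERERDMzMzMzMzNEVmZmZmZnd4iJmZqqqqmUREREREVVVVVVVVVVVVVERERERERERERERDMzMzMzMzM0RWZmZmZmd3iImZmqqZmURERERFVVVVVVVVVVVVVEREREREREREREQzMzMzMzMzMzRFZmZmZmZ3eIiZmZmZmURERERVVVVVVVVVVVVVVUREREREREREREQzMzMzMzMzMzNEVmZmZmZnd4iZmZmZmUREREVVVVVVVVVVVVVVVUREREREREREREQzMzMzMzMzMzM0RWZmZmZmd4iJmZmZmUREREVVVVVVVVVVVVVVVVREREREREREREMzMzMzMzMzMzMzRVZmZWZmZ3iImZmZmURERFVVVVVVVVZmZmZmVVVUREREREREREMzMzMzMzMzMzMzNFVlVVVmZ3eIiZmZmURERVVVVVVmZnd3d3d3dmZVREREREREREMzMzMzMzMzMzIjM0VVVVVWZnd4iZmZmURERVVVVmd3iImZmZmYiHdmVVRERERERDMzMzMzMzMzMyIiIzRVVVVVZmd4iJmZmURFVVVmd4iZmqqqq6qqmYh2ZlVURERERDMzMzMzMzMzMiIiIjRFVVVVZmd3iImZmUVVVmd4iZqqu7u7zMu7qpmHd2ZVVURERDMzMzMzMzMzIiIiIiNEVVVVVmZ3iImZmVVmd4iZqru7zMzMzMzLu6mZiHdmZVVEREMzMzMzMzMzIiIiIiM0VVVVVmZ3iIiZmWd4iZqru8zMzMzMzMzMy7qqmYh3dmZVREQzMzMzMzMyIiIiIiIzRVVVVWZ3iIiIiIiZqru7zMzMzMzMzMzMzLu6qpmYh3dmVURDMzMzMzMyIiIiIiIjNFVVVWZ3iIiIiJqru7zMzMzMzMzMzMzMzMy7u6qpmIh3ZVRDMzMzMzMiIiIiIiIiNEVVVmZ3iIiIiLu7zMzMzMzMzMzMzMzMzMzMy7u6qpmIdmVEMzMzMzMiIiIiIiESI0RVVmZ3iIiIiLvMzMzMzMzMzMzMzMzMzMzMzMu7uqqZh2ZUQzMzMzIiIiIiIhERIjRVVmd3iIiIiMzMzMzMzMzMzMzMzMzMzMzMzMzMu7uqmHZUQzMzMzIiIiIiIREREiNEVWZ3eIiIiMzMzMzMzMzMzMzMzMzMzMzMzMzMzLu6mHZUMzMzMzIiIiIiIRERESIzRFVmd4iIiMzMzMzMzMzMzMzMzMzMzMzMzMzMzMy6qHZUMzMzMyIiIiIiIRERERIiM0RVZnd4iMzMzMzMzMzMzMzMzMzMzMzMzMzMzMy6qHZUMzMzMyIiIiIiERERERESIjNEVWZ3eMzMzMzMzMzMzMzMzMzMzMzMzMzMzMy7qHZUMzMzMyIiIiIiEREREREREiIzRFVmd8zMzMzMzMzMzMzMzMzMzMzMzMzMzMy7qXZUQzMzMyIiIiIiERERERERERIiM0RVZszMzMzMzMzMzMzMzMzMzMzMzMzMzMy7qYZUQzMzMyIiIiIiEREREREAABESIjNEVczMzMzMzMzMzMzMzMzMzMzMzMzMzMy7qYdlQzMzMyIiIiIiEREREREAAAAREiIzRMzMzMzMzMzMzMzMzMzMzMzMzMzMzMzLqYdlRDMzMyIiIiIiEREREREAAAAAERIiM8zMzMzMzMzMzMzMzMzMzMzMzMzMzMzLuph2VDMzMyIiIiIiEREREREAAAAAABERIszMzMzMzMzMzMzMzMzMzMzMzMzMzMzLuph2VEMzMyIiIiIiEREREREQAAAAAAABEczMzMzMzMzMzMzMzMzMzMzMzMzMzMzMu6mHZUQzMyIiIiIiEREREREQAAAAAAAAAczMzMzMzMzMzMzMzMzMzMzMzMzMzMzMu6qYdlVEMzIiIiIiIRERERERAAAAAAAAAMzMzMzMzMzMzMzMzMzMzMzMzMzMzMzMy7qZh2VUQzMiIiIiIREREREREAAAAAAAALzMzMzMzMzMzMzMzMzMzMzMzMzMzMzMzLupmHZlRDMyIiIiIhEREREREQAAAAAAALzMzMzMzMzMzMzMzMzMzMzMzMzMzMzMzMu6mYd2VUMzIiIiIiEREREREREAAAAAALvMzMzMzMzMzMzMzMzMzMzMzMzMzMzMzMy7qpiHZlRDMiIiIiIREREREREREQAAALvMzMzMzMzMzMzMzMzMzMzMzMzMzMzMzMzLuqmYd2VEMyIiIiIhEREREREREREREbu8zMzMzMzMzMzMzMzMzMzMzMzMzMzMzMzMu7qpiHZUMyIiIiIiEREREREREREREbu8zMzMzMzMzMzMzMzMzMzMzMzMzMzMzMzMy7uqmYdlQzIiIiIiIhEREREREREREbu7zMzMzMzMzMzMzMzMzMzMzMzMzMzMzMzMzMu7qZh2VDMiIiIiIiIREREREREREbu7vMzMzMzMzMzMzMzMzMzMzMzMzMzMzMzMzMy7uph2VUMyIiIiIiIiEREREREREbu7vMzMzMzMzMzMzMzMzMzMzMzMzMzMzMzMzMzLu6mHZUQzIiIiIiIiIiIREREREbu7u8zMzMzMzMzMzMzMzMzMzMzMzMzMzMzMzMzMu7qYdlRDMyIiIiIiIiIiIiIiIru7u8zMzMzMzMzMzMzMzMzMzMzMzMzMzMzMzMzMy7qph2VEMzIiIiIiIiIiIiIiIru7u7zMzMzMzMzMzMzMzMzMzMzMzMzMzMzMzMzMzLuqmHZVQzMzIiIiIiIiIiIiIru7u7zMzMzMzMzMzMzMzMzMzMzMzMzMzMzMzMzMzMu6qYdlVEMzMzIiIiIiIiIiIru7u7vMzMzMzMzMzMzMzMzMzMzMzMzMzMzMzMzMzMy7qph2ZUQzMzMzMyIiIiIiIru7u7vMzMzMzMzMzMzMzMzMzMzMzMzMzMzMzMzMzMzLuqmHdlVEMzMzMzMzMzMzM7u7u7vMzMzMzMzMzMzMzMzMzM3d3d3dzMzMzMzMzMzMy7qYh2ZURDMzMzMzMzMzM7u7u7u8zMzMzMzMzMzMzMzMzd3d3d3d3d3MzMzMzMzMzLupmHdlVURDMzMzMzMzM7u7u7u8zMzMzMzMzMzMzMzN3d3d3d3d3d3d3MzMzMzMzMu6qYh3ZlVEREMzMzMzM7u7u7u7zMzMzMzMzMzMzMzd3d3d3d3d3d3d3d3MzMzMzMzLuqmId2ZVVEREREMzM7u7u7u7zMzMzMzMzMzMzMzd3d3d3d3d3d3d3d3d3czMzMzMu7qZiHd2ZVVURERERLu7u7u7zMzMzMzMzMzMzM3d3d3d3d3d3d3d3d3d3d3dzMzMzLu6qZiHd2ZlVVVURLu7u7u7vMzMzMzMzMzMzM3d3d3d3d3d3d3d3d3d3d3d3d3MzMy7uqmZiId3ZmZlVbu7u7u7vMzMzMzMzMzMzN3d3d3d3d3d3d3d3d3d3d3d3d3d3czMy7uqmZiIh3d3Zru7u7u7vMzMzMzMzMzMzN3d3d3d3d3d3d3d3d3d3d3d3d3d3d3czMy7uqqZmYiIh7u7u7u7u8zMzMzMzMzMzd3d3d3d3d3d3d3d3d3d3d3d3d3d3d3d3czMy7u6qqqZmbu7u7u7u8zMzMzMzMzMzd3d3d3d3d3d3d3d3d3d3d3d3d3d3d3d3d3dzMzMu7u6qru7u7u7u8zMzMzMzMzMzd3d3d3d3d3d3d3d3d3d3d3d3d3d3d3d3d3d3d3czMzMu7u7u7u7u7zMzMzMzMzM3d3d3d3d3d3d3d3d3d3d3d3d3d3d3d3d3d3d3d3d3d3czLu7u7u7u7zMzMzMzMzM3d3d3d3d3d3d3d3d3d3d3d3d3d3d3d3d3d3d3d3d3d3d3bu7u7u7u7zMzMzMzMzM3d3d3d3d3d3d3d3d3d3d3d3d3d3d3d3d3d3d3d3d3e7u7ru7u7u7u7zMzMzMzMzM3d3d3d3d3d3d3d3d3d3u7u7u7u7u7u7u7u7u7u7u7u7u7ru7u7u7u7zMzMzMzMzM3d3d3d3d3d3d3d3d7u7u7u7u7u7u7u7u7u7u7u7u7u7u7ru7u7u7u7vMzMzMzMzN3d3d3d3d3d3d3d7u7u7u7u7u7u7u7u7u7u7u7u7u7u7u7ru7u7u7u7vMzMzMzMzN3d3d3d3d3d3d3e7u7u7u7u7u7u7u7u7u7u7u7u7u7u7u7qu7u7u7u7vMzMzMzMzN3d3d3d3d3d3d7u7u7u7u7u7u7u7u7u7u7u7u7u7u7u7u7qu7u7u7u7vMzMzMzMzN3d3d3d3d3d3e7u7u7u7u7u7u7u7u7u7u7u7u7u7u7u7u7qq7u7u7u7vMzMzMzMzN3d3d3d3d3d3u7u7u7u7u7u7u7u7u7u7u7u7u7u7u7u7u7qq7u7u7u7vMzMzMzMzN3d3d3d3d3d7u7u7u7u7u7u7u7u7u7u7u7u7u7u7u7u7v/6qru7u7u7vMzMzMzMzd3d3d3d3d3d7u7u7u7u7u7u7u7u7u7u7u7u7u7u7u/////6qru7u7u7vMzMzMzMzd3d3d3d3d3e7u7u7u7u7u7u7u7u7u7u7u7u7u7////////6qru7u7u7u8zMzMzMzd3d3d3d3d3u7u7u7u7u7u7u7u7u7u7u7u7v///////////6qqu7u7u7u8zMzMzMzd3d3d3d3d3u7u7u7u7u7u7u7u7u7u7u7//////////////6qqu7u7u7u8zMzMzMzd3d3d3d3d7u7u7u7u7u7u7u7u7u7u7////////////////w=="/>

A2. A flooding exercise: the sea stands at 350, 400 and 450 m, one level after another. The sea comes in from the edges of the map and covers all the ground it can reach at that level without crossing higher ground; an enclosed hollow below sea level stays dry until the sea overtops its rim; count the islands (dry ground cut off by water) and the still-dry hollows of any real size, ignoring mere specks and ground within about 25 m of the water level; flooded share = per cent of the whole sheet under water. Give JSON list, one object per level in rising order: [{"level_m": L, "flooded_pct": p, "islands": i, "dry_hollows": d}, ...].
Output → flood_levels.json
[{"level_m": 350, "flooded_pct": 33, "islands": 0, "dry_hollows": 0}, {"level_m": 400, "flooded_pct": 40, "islands": 0, "dry_hollows": 0}, {"level_m": 450, "flooded_pct": 46, "islands": 0, "dry_hollows": 0}]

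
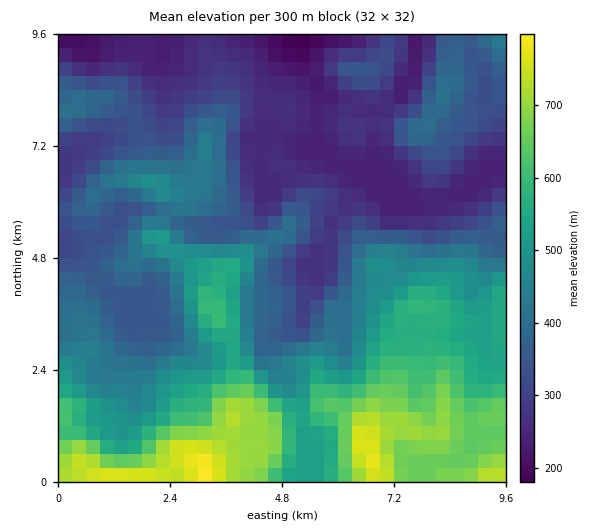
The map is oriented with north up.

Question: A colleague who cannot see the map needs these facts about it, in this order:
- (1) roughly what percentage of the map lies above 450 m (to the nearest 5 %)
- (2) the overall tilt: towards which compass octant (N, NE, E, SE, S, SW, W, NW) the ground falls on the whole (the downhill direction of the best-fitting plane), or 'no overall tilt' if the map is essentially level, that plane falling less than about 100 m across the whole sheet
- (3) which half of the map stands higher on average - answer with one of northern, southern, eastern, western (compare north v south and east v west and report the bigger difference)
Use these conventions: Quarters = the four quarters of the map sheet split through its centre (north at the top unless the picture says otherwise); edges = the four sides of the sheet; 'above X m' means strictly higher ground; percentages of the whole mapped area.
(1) About 40 % of the map lies above 450 m.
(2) On the whole the ground falls towards the north.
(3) On average the southern half of the map is the higher ground.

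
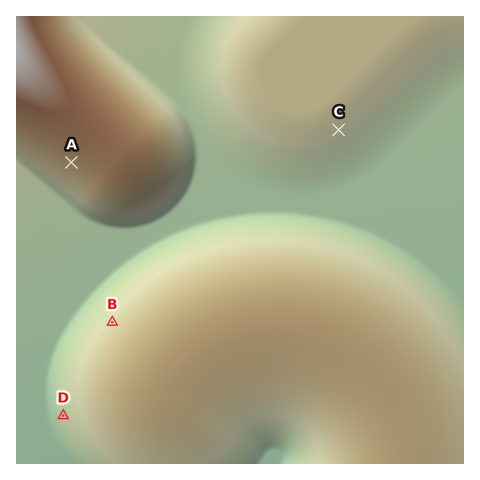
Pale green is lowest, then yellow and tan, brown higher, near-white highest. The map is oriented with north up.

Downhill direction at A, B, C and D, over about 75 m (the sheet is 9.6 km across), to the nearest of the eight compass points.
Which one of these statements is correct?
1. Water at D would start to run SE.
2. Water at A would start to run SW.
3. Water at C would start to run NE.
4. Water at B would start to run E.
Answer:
2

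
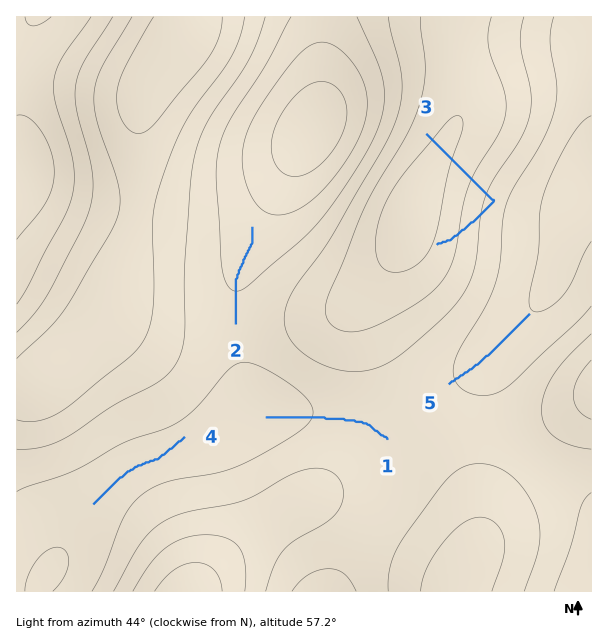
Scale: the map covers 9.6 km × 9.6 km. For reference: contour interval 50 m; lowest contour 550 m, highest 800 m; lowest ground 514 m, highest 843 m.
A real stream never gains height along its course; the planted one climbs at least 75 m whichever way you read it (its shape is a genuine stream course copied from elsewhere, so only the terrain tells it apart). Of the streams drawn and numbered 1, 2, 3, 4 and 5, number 3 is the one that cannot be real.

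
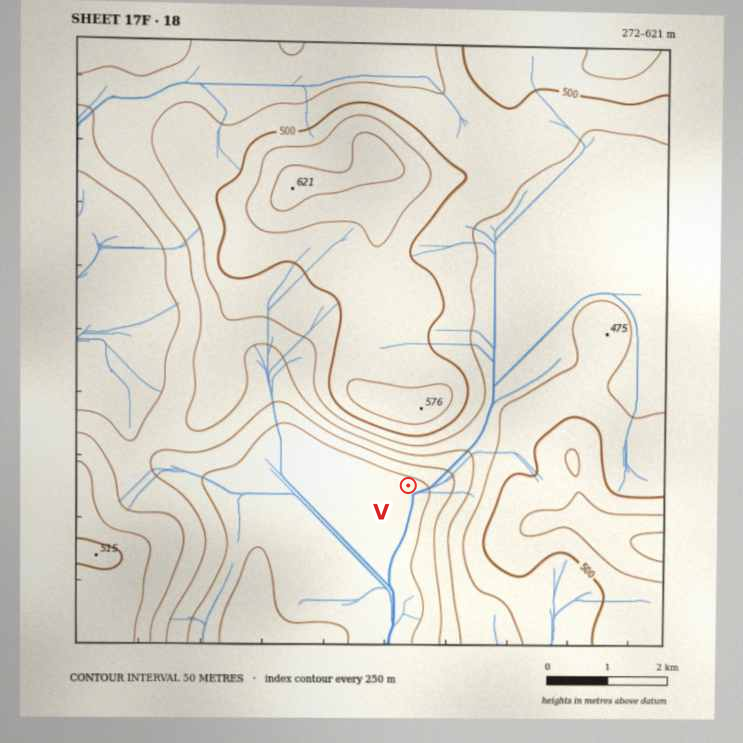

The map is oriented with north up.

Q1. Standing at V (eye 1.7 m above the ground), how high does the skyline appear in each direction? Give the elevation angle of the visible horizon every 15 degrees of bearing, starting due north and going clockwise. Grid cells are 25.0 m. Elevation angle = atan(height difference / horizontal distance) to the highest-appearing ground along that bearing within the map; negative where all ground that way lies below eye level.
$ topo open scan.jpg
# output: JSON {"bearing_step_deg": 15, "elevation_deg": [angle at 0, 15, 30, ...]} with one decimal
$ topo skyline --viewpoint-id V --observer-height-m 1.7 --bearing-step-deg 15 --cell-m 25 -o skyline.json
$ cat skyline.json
{"bearing_step_deg": 15, "elevation_deg": [15.4, 14.8, 12.2, 9.4, 7.0, 6.9, 8.1, 8.5, 8.5, 7.5, 5.0, 2.3, 0.6, 0.1, 0.7, 1.1, 1.9, 2.6, 1.9, 2.1, 2.5, 6.9, 11.3, 14.1]}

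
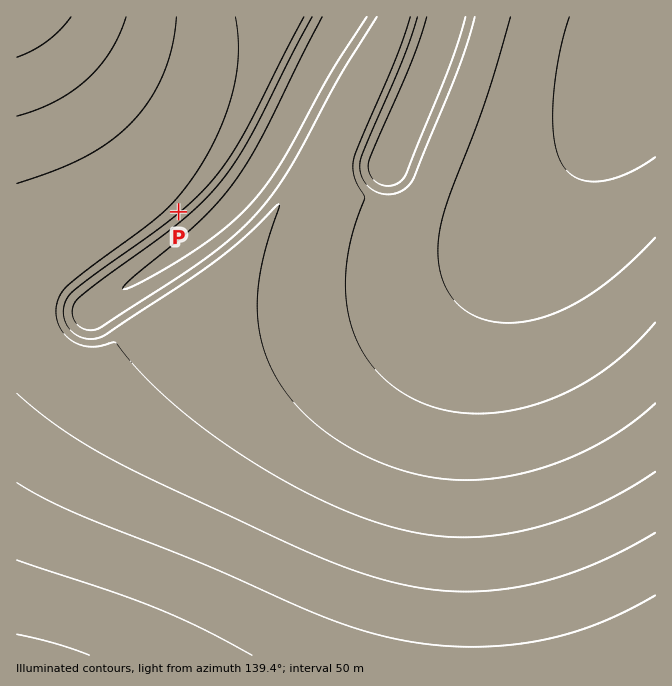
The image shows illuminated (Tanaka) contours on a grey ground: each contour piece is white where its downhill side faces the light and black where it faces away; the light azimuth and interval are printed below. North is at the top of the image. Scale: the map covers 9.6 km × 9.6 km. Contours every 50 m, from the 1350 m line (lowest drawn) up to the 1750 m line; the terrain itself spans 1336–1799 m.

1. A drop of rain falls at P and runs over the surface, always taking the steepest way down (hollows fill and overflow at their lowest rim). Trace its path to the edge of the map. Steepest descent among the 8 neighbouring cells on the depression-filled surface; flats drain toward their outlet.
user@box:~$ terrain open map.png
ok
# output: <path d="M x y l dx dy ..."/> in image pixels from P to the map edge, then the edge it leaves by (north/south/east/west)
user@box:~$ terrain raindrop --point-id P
<path d="M179 212l-155-155-2-4 0-5-4-6 0-4-1-1"/>
exit: west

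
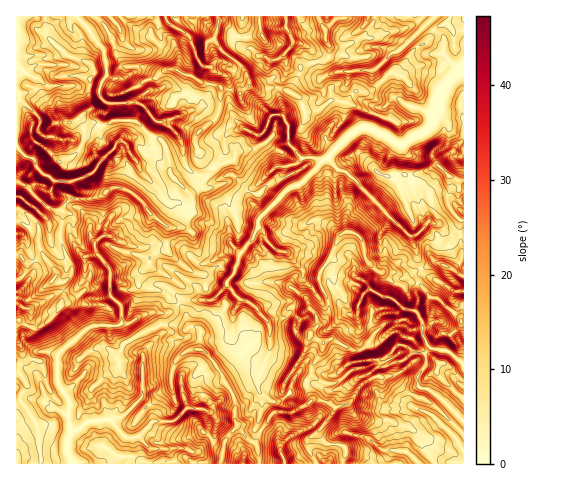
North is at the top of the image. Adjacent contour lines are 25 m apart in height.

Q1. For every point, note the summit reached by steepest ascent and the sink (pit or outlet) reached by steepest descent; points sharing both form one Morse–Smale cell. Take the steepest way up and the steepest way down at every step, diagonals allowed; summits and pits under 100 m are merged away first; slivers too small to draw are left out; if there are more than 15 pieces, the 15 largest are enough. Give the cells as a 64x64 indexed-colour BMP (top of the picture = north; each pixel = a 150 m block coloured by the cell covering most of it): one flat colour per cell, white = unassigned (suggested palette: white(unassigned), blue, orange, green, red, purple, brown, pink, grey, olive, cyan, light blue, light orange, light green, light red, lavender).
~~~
<image width="64" height="64" href="data:image/bmp;base64,Qk12CAAAAAAAAHYAAAAoAAAAQAAAAEAAAAABAAQAAAAAAAAIAAATCwAAEwsAABAAAAAAAAAA////ALR3HwAOf/8ALKAsACgn1gC9Z5QAS1aMAMJ34wB/f38AIr28AM++FwDox64AeLv/AIrfmACWmP8A1bDFACIiIiIiIiIiIiIiIiIiIAAADd3d3d3d0zMzMzMzMzMzIiIiIiIiIiIiIiIiIiIiAAAN3d3d3d3TMzMzMzMzMzMiIiIiIiIiIiIiIiIiIiIAAN3d3d3d3dMzMzMzMzMzMyIiIiIiIiIiIiIiIiIiIgAB3d3d3d0zMzMzMzMzMzMzIiIiIiIiIiIiIiIiIiIiIBEd3d3d0zMzMzMzMzMzMzMiIiIiIiIiIiIiIiIiIiIiERHd3d3dMzMzMzMzMzMzMyIiIiIiIiIiIiIiIiIiIiEREd3d3d3TMzMzMzMzMzMzIiIiIiIiIiIiIiIiIiIiIRERERHd3dMzMzMzMzMzMzMiIiIiIiIiIiIiIiIiIiIhERERER3d0zMzMzMzMzMzMyIiIiIiIiIiIiIiIiIiIiERERERETMzMzMzMzMzMzMzIiIiIiIiIiIiIiIiIiIiIRERERERMzMzMzMzMzMzMzMiIiIiIiIiIiIiIiIiIiIREREREREzMzMzMzMzMzMzMyIiIiIiIiIiIiIiIiIiIRERERERETMzMzMzMzMzMzMzIiIiIiIiIiIiIiIiIiIhERERERERMzMzMzMzMzMzMzNVIiIiIiIiIiIiIiIiIhERERERERETMzMzMzMzMzMzM1VSIiIiIiIiIiIiIiIhERERERERERMzMzMzMzMzMzMzVVVVUiIiIiIiIiIiIhERERERERERETMzMzMzMzMzMzNVVVVVIiIiIiIiIiIiERERERERERERMzMzMzMzMzMzM1VVVVVSIiIiIiIiIiIRERERERERETMzMzMzMzMzMzMzVfVVVVVSIiIiIiIiIhEREREREREREzMzMzMzMzMzMzP///VVVVVVVVIiIiIRERERERERERERMzMzMzMzMzMzM////1VVVVVVVVIiIhERERERERERERETMzMzMzMzMzMw////VVVVVVVVVVVSERERERERERERERMzMzMzMzMzMAD////1VVVVVVVVVaqqqhEREREREREREzMzMzMzMzMAAP////VVVVVVVVVaqqqqoREREREREREzMzMzMzMzMAAA////9VVVVVVVqqqqqqqqERERERERETMzMzMzMzMAAAD///8FVVVVVVWqqqqqqqqhERERERETMzMzMzAAAAAAAA///wBVVVVVVaqqqqqqqqEREREREREzMzMzEREQAAAAAP/wAFVVVVVVWqqqqqqqqhERERERETMzMzEREREAAAAAAAAFVVVVVVVaqqqqqqqqEREREREREzMzEREREAAAAAAAAAVVVVVVVVVaqqqqqqoRERERERETMzMREREQAAAAAAAABVVVVVVVVVWqqqqqqqEREREREREzMxERERAAAAAAAABVVVVVVVVVVaqqqqqqqhERERERETMxERERcAAAAAAAAFVVVVVVVVVVqqqqqqqqERERERERERERERd3AAd3AAAABVVVVVVVVVREqqqqqqqhERERERERERERd3d3d3cAAAAFVVVVVVVURERKqqqqqqERERERERERERd3d3d3dwAABEVVVVVVVVREREqqqqqqERERERERERERd3d3d3d3AABERVVVVVVVRERESqqqqqoRERERERERERd3d3d3d3cABERERERVVVRERERKqqqqoRERERERERERd3d3d3d3dwBERERERERERERERESqqqqsERERERERERd3d3d3d3dwREREREREREREREREREqqqszBERERERERd3d3d3d3d3dEREREREREREREREREiMzMzMwRERERERd3d3d3d3d3d0RERERERERERERERIiMzMzMzMwRERERd3d3d3d3d3d3REREREREREREREREiIzMzMzMzMzBFhd3d3d3d3d3d3dERERERERERERERESIzMzMzMzMzGZmZ3d3d3d3d3d3d0RERERERERERERERIjMzMzMzMzGZmZmd3d3d3d3d3d3RERERERERERERERIiMzMzMzMZmZmZmZnd3d5mXd3d3dEREREREREREREREiIzMzMzMZmZmZmZmZ3eZmZmXd3d0RERERERERERERIiIiMzMzMzGZmZmZmZmZpmZmZl3d3RERERERERERERERIiIiMzMzMZmZmZmZmZmmZmZmZeZlERERERERERERERESIiIzMzMzMZmZmZmZmZpmZmZmZmURERERERERERERERIiIjMzMzMxmZmZmZmaZmZmZmZmZREREREREREREREREiIiMzMzMzGZmZmZmaZmZmZmZmZm7REREREREREiIREiIiIiIjMzM5mZmZmmZmZmZmZmZmbu0u7u7u0RESIiIiIiIiIiAAADuZmZmaZmZmZmZmZmZu7u7u7u7uIiIiIiIiIiIiIAAAO5mZmZpmZmZmZmZmZm7u7u7u7u4iIiIiIiIiIiIAAAADuZmZmZmaZmZmZmZmbu7u7u7u7iIiIiIiIiIiIAAAAAO7uZmZmZmaZmZmZmZu7u7u7u7uIiIiIiIiIiIAAAO7u7u7uZmZmZpmZmZmZm7u7u7u7u4iLu7iIiIiIAADu7u7u7u5mZmZmZpmZmZmbu7u7u7u7u7u7u4iIiIAADu7u7u7u5mZmZmZmaZmZmZu7u7u7u7u7u7u4iIiIiAAAAO7u7u7mZmZmZmZmmZmZm7u7u7u7u7u7u7iIiIiIAAAA7u7u7uZmZmZmZmZpmZmbu7u7u7u7u7u7u4iIiIgAAADu7u7uZmZmZmZmZmmZmZ"/>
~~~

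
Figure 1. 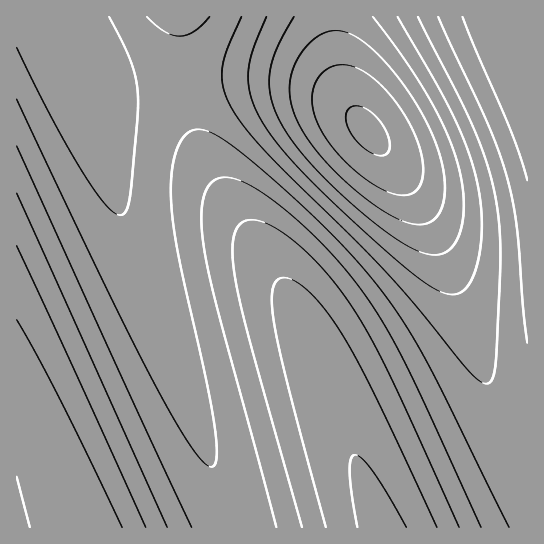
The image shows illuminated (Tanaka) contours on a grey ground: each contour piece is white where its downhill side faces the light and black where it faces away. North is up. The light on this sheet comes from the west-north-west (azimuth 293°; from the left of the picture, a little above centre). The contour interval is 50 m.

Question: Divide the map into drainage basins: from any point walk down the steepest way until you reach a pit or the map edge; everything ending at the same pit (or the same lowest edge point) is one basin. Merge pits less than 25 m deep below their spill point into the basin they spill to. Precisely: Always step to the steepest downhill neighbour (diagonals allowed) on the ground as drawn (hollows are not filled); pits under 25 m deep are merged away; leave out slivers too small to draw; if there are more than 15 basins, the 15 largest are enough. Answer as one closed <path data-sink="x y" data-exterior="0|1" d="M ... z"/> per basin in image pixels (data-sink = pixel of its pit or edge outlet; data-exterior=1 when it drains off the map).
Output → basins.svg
<path data-sink="367 130" data-exterior="0" d="M527 16l-347 1 3 68 4 24 9 32 21 44 54 80 32 58 21 51 58 154 146-1z"/><path data-sink="53 17" data-exterior="1" d="M179 16l-163 1 0 380 9 2 7 11 43 118 306 0-50-137-28-68-32-58-54-80-21-44-9-32-4-24z"/><path data-sink="17 527" data-exterior="1" d="M22 397l-6 1 0 129 58 1 1-3-40-108-7-15z"/>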